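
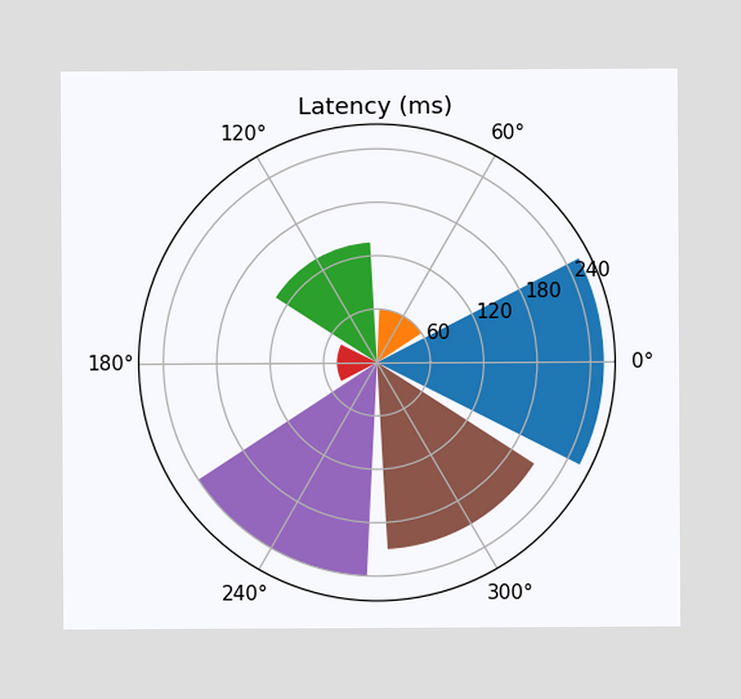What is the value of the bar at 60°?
60ms

The bar at 60° reaches 60ms on the radial axis.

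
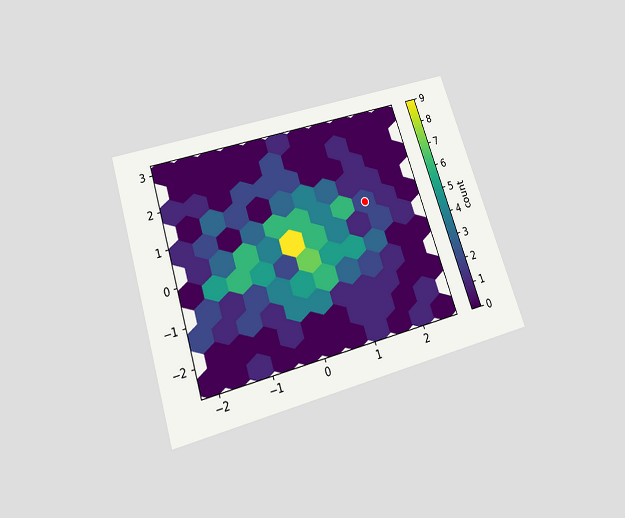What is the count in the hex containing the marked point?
The chart is tilted about 18° counter-clockwise and viewed slightly from below. The marked hex reads 2 on the colorbar.

2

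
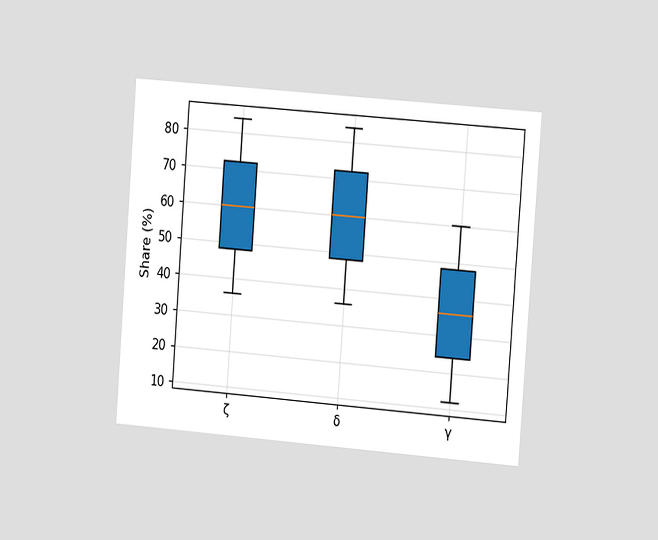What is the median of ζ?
60%

The chart is tilted about 4° clockwise and viewed slightly from the right. The median line in the ζ box sits at 60%.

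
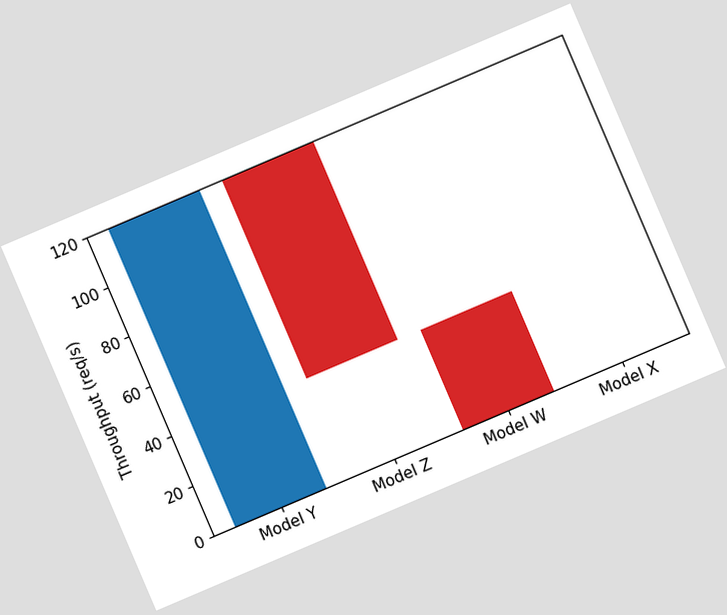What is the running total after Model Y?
The chart is tilted about 23° counter-clockwise. After Model Y the running total reaches 120req/s.

120req/s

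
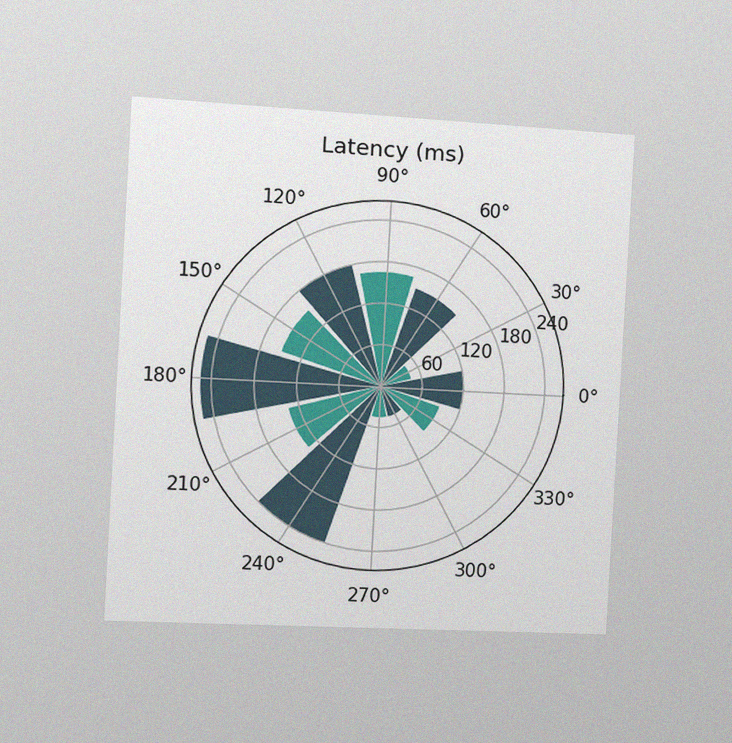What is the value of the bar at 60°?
The chart is tilted about 3° clockwise and viewed slightly from the left, with some photo noise. The bar at 60° reaches 150ms on the radial axis.

150ms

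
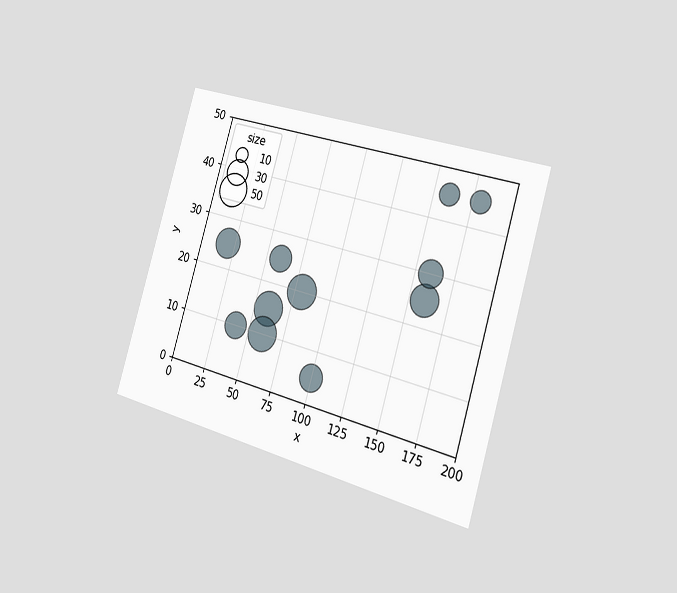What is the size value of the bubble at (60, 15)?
50

The chart is tilted about 17° clockwise and viewed slightly from the right. Matching the bubble at (60, 15) against the size legend gives 50.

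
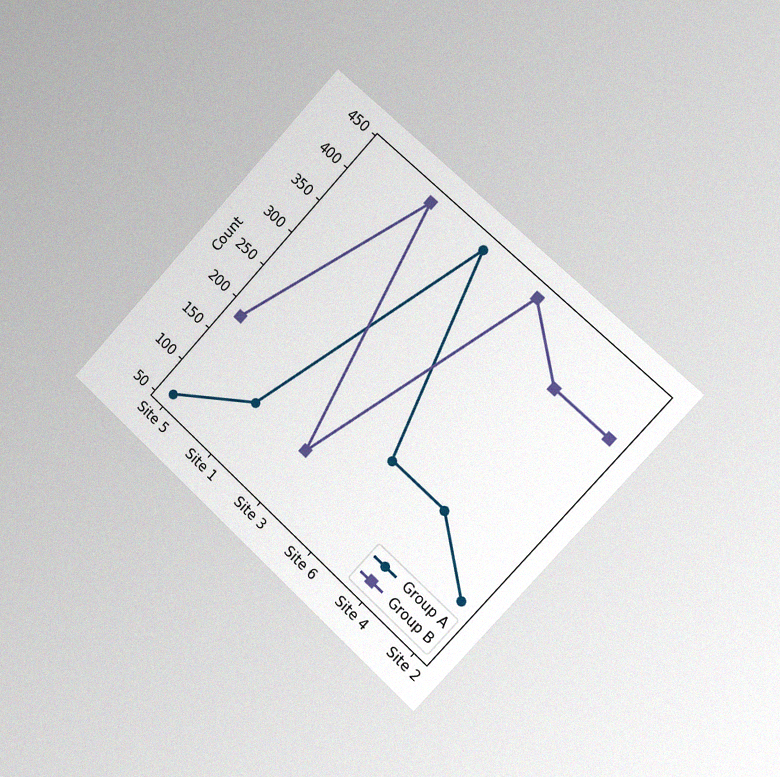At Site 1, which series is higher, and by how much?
Group B, by 310

The chart is tilted about 43° clockwise and viewed slightly from the right, with some photo noise. At Site 1, Group B sits above the other line by 310.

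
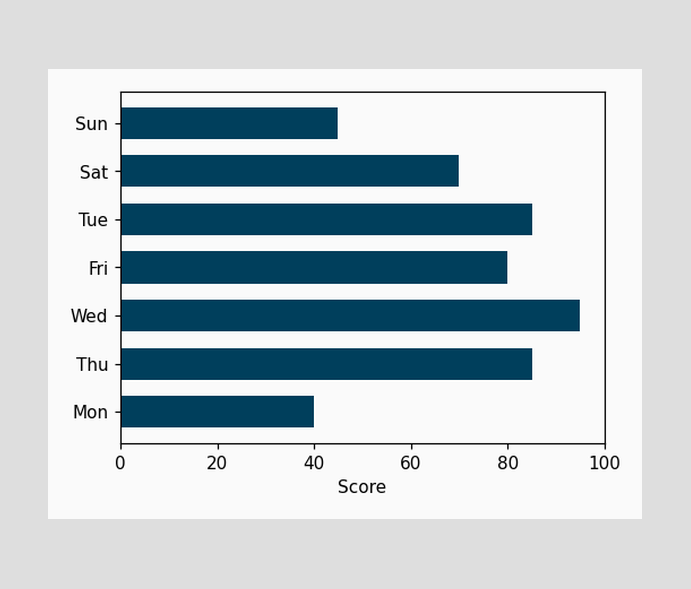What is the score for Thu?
Reading along the chart's x-axis, the Thu bar reaches 85.

85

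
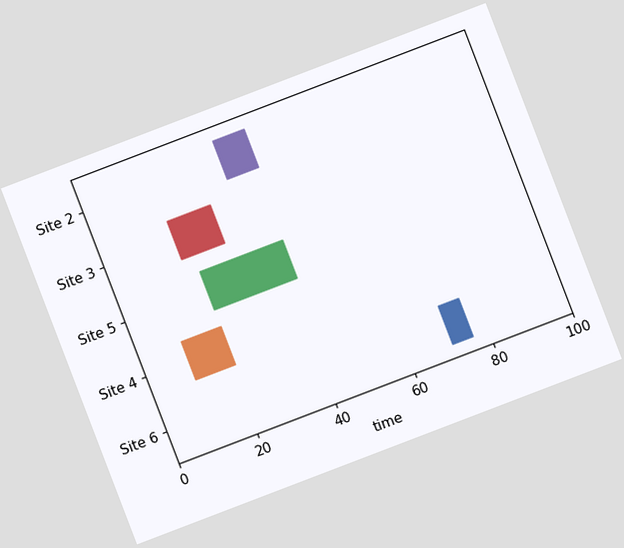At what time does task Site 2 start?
35

The chart is tilted about 21° counter-clockwise. The Site 2 bar begins at t=35.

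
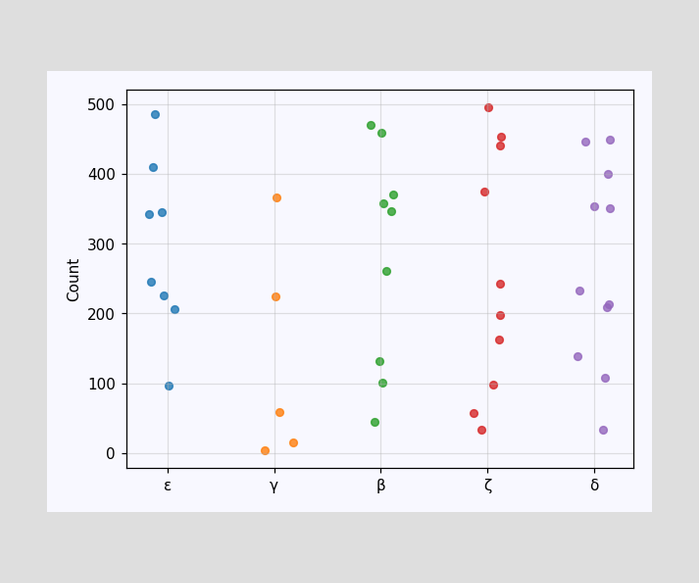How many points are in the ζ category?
10

Counting the markers in the ζ column gives 10.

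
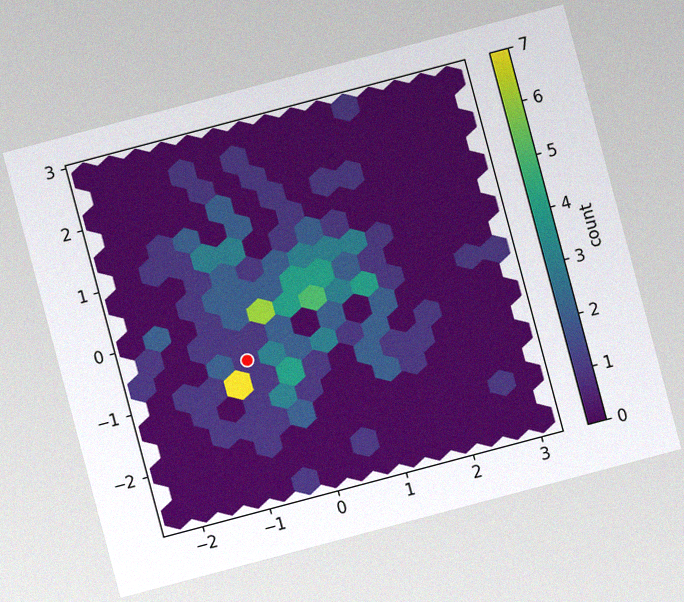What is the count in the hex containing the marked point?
The chart is tilted about 15° counter-clockwise, with some photo noise. The marked hex reads 1 on the colorbar.

1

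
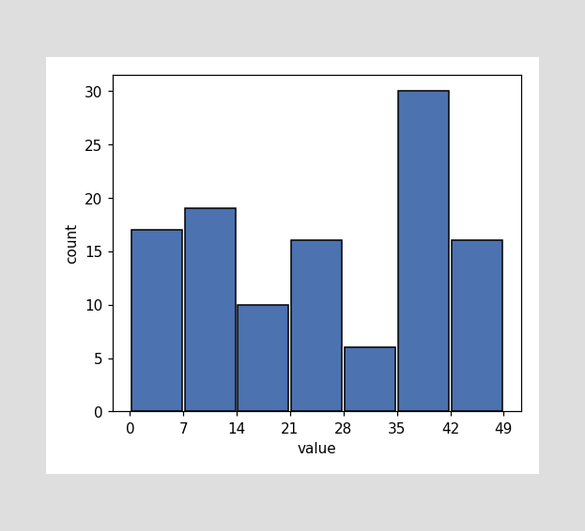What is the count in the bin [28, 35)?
6

The [28, 35) bin has height 6.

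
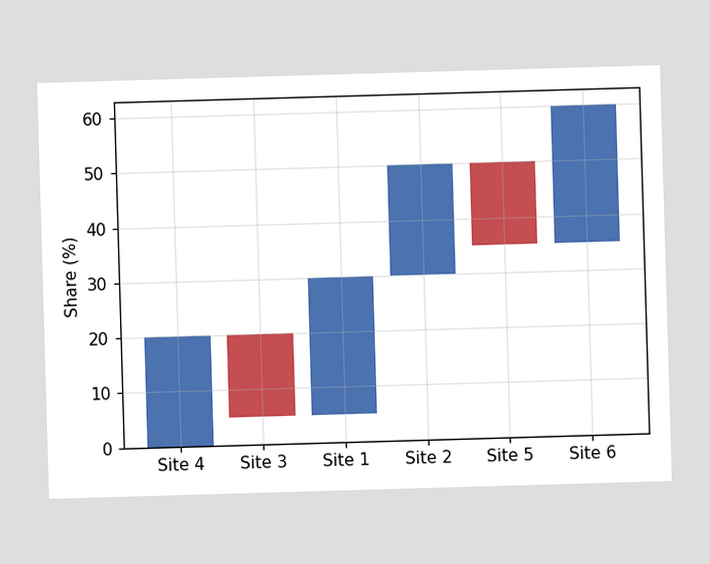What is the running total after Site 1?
After Site 1 the running total reaches 30%.

30%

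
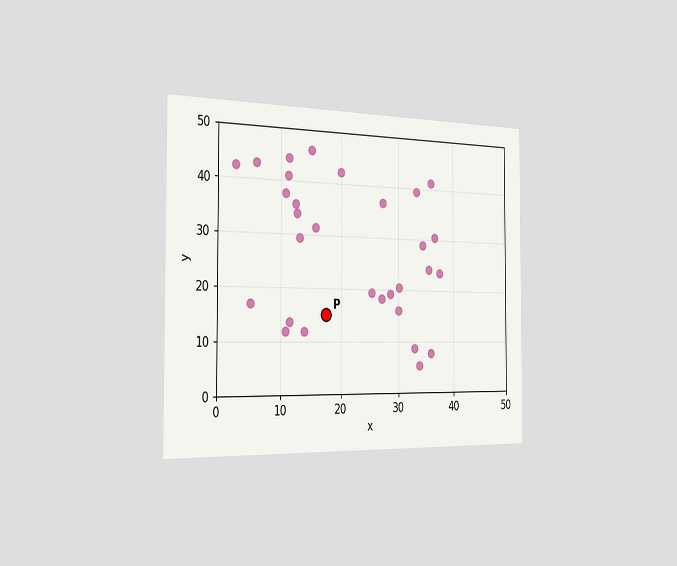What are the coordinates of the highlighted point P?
(17.5, 15)

The chart is viewed slightly from the left. Following the gridlines from P to each axis, P sits at (17.5, 15).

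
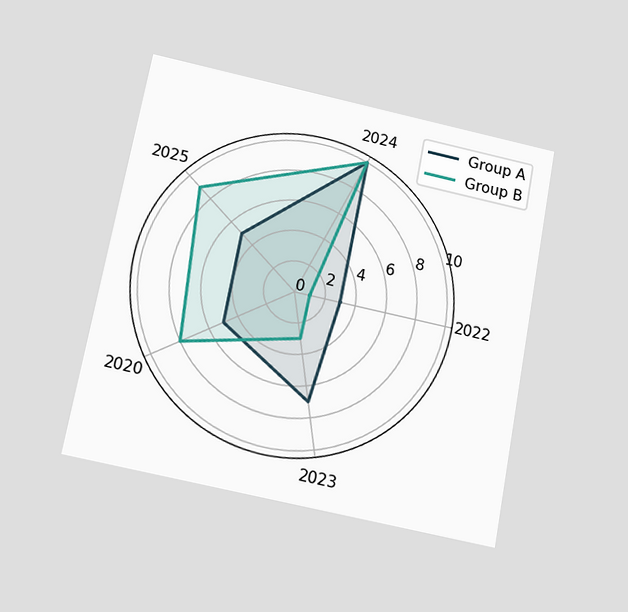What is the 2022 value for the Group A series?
The chart is tilted about 11° clockwise and viewed slightly from below. On the 2022 axis, Group A reaches 3.

3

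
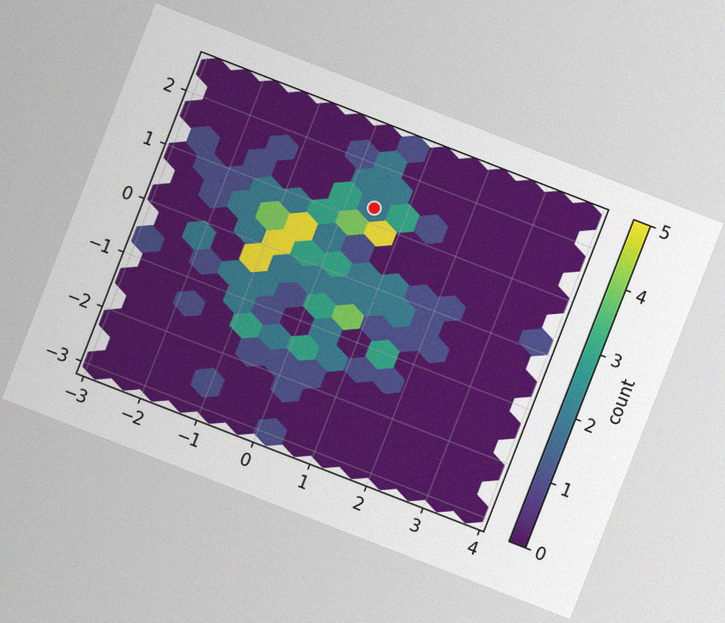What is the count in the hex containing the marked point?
The chart is tilted about 21° clockwise, with some photo noise. The marked hex reads 2 on the colorbar.

2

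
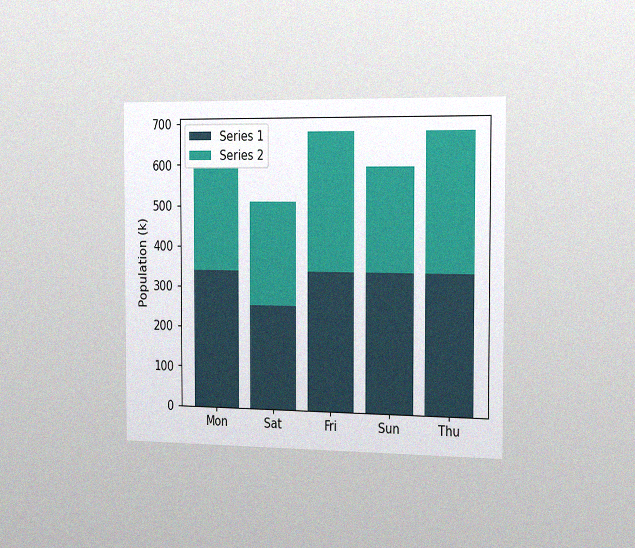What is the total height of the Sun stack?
The chart is viewed slightly from the right, with some photo noise. The Sun stack's top reaches 595k on the y-axis.

595k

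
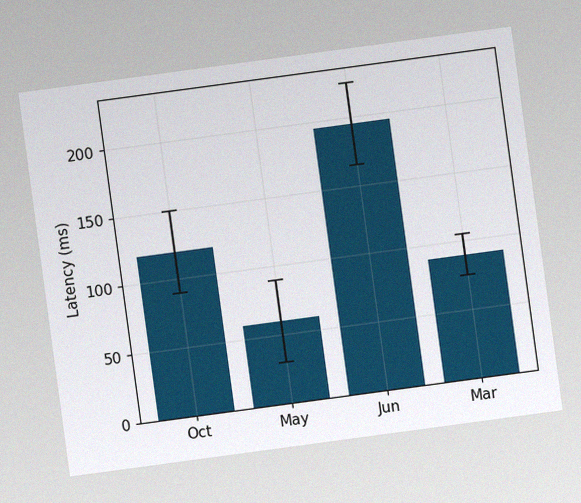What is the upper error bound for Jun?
225ms

The chart is tilted about 8° counter-clockwise, with some photo noise. The Jun bar's upper whisker reaches 225ms.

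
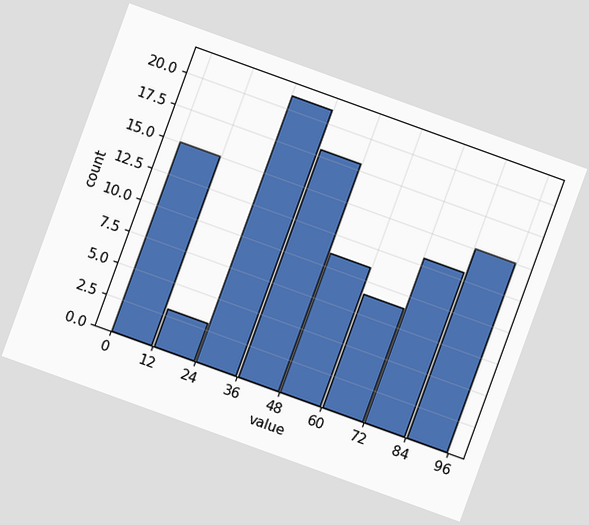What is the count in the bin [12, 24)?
3

The chart is tilted about 20° clockwise. The [12, 24) bin has height 3.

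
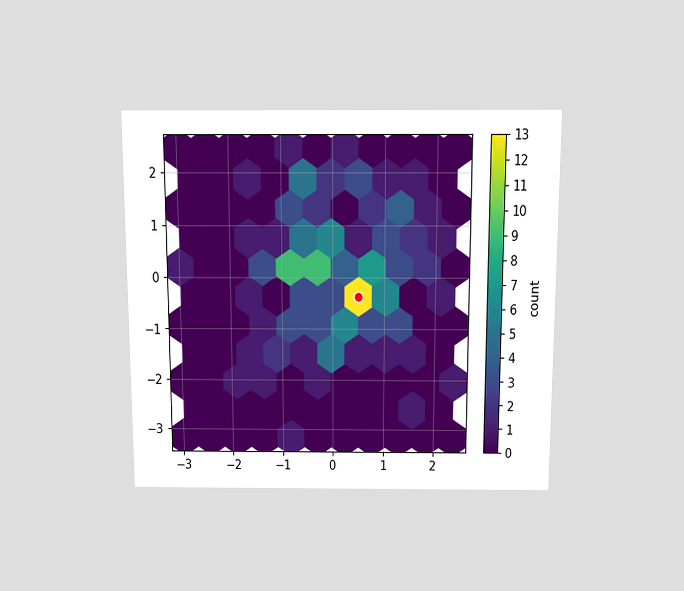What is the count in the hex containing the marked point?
The chart is viewed slightly from above. The marked hex reads 13 on the colorbar.

13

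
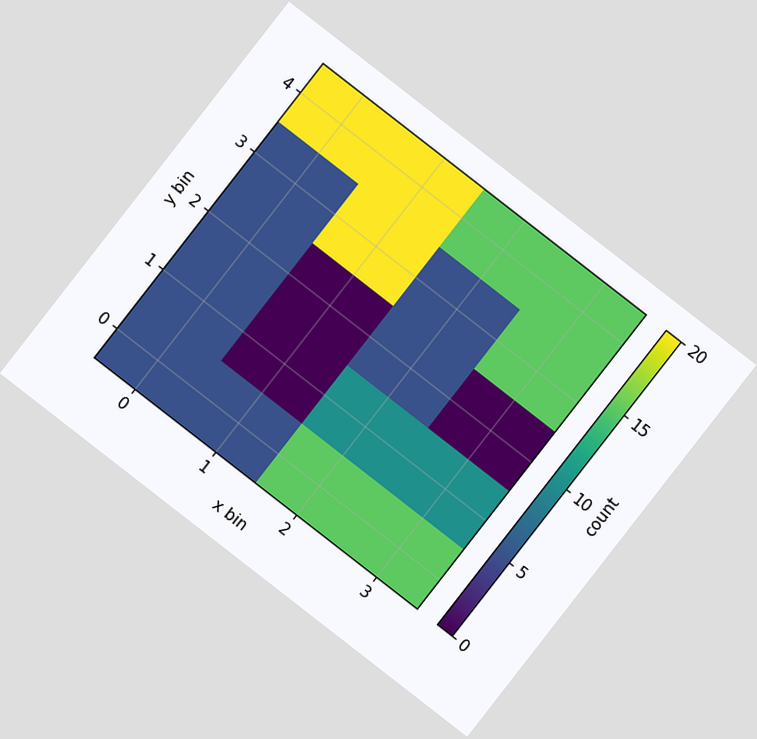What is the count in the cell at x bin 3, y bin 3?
The chart is tilted about 38° clockwise. Matching the cell (3, 3) against the colorbar gives 15.

15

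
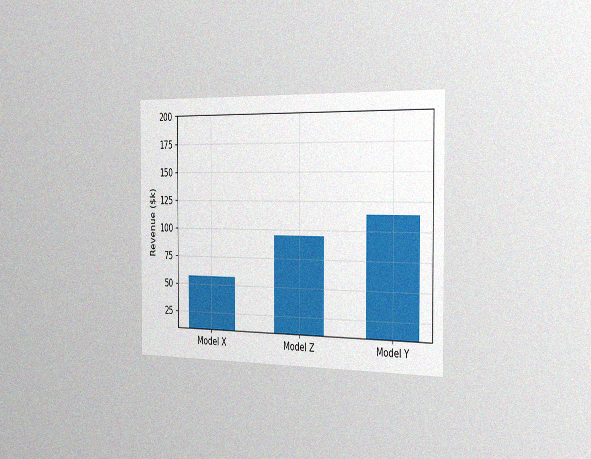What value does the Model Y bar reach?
The chart is viewed slightly from the right, with some photo noise. Reading along the chart's y-axis, the Model Y bar reaches $114k.

$114k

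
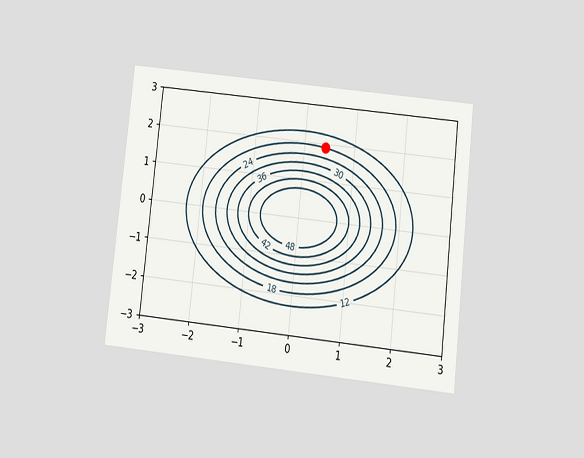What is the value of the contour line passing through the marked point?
18

The chart is tilted about 6° clockwise and viewed slightly from below. The marked point sits on the contour labelled 18.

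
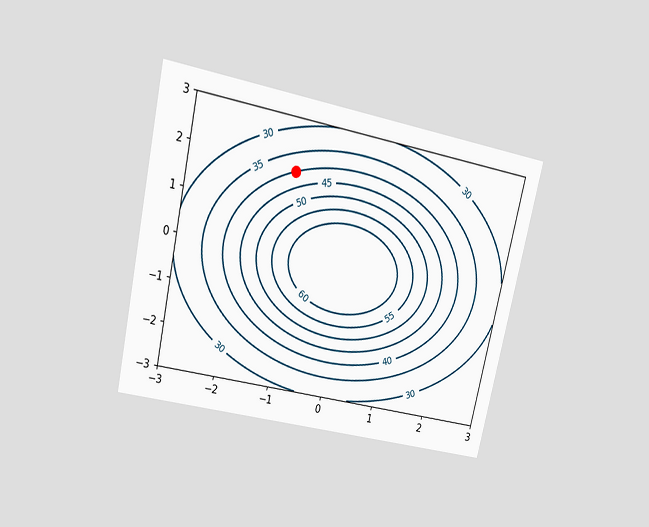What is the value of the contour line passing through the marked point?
The chart is tilted about 13° clockwise and viewed slightly from above. The marked point sits on the contour labelled 40.

40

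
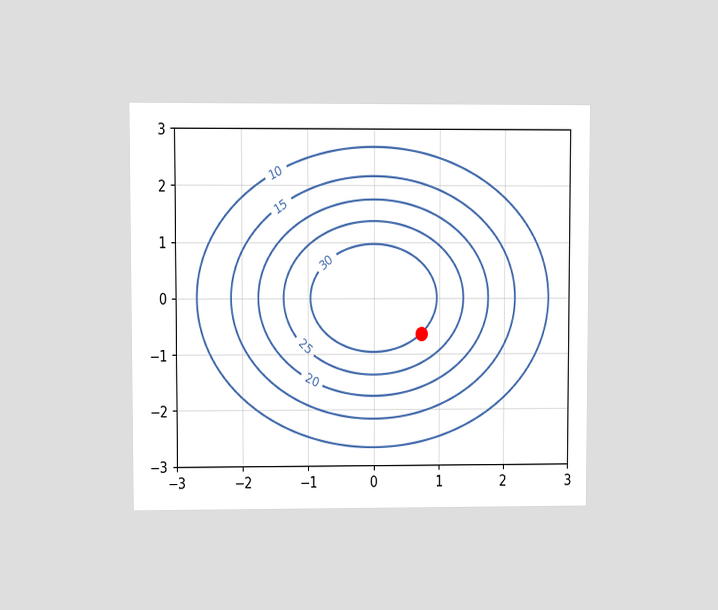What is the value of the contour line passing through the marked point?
30

The chart is viewed at a slight angle. The marked point sits on the contour labelled 30.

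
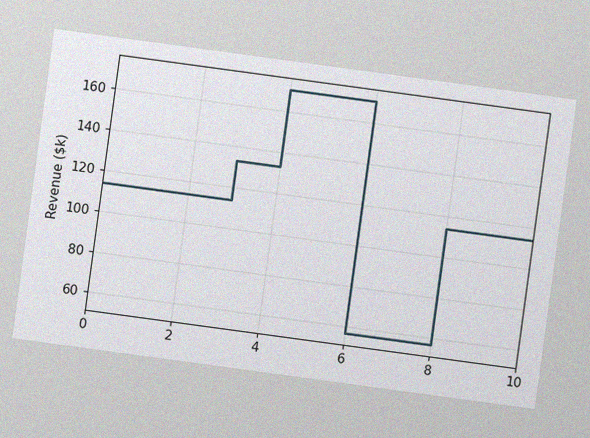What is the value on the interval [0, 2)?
The chart is tilted about 8° clockwise, with some photo noise. On [0, 2) the step sits at $114k.

$114k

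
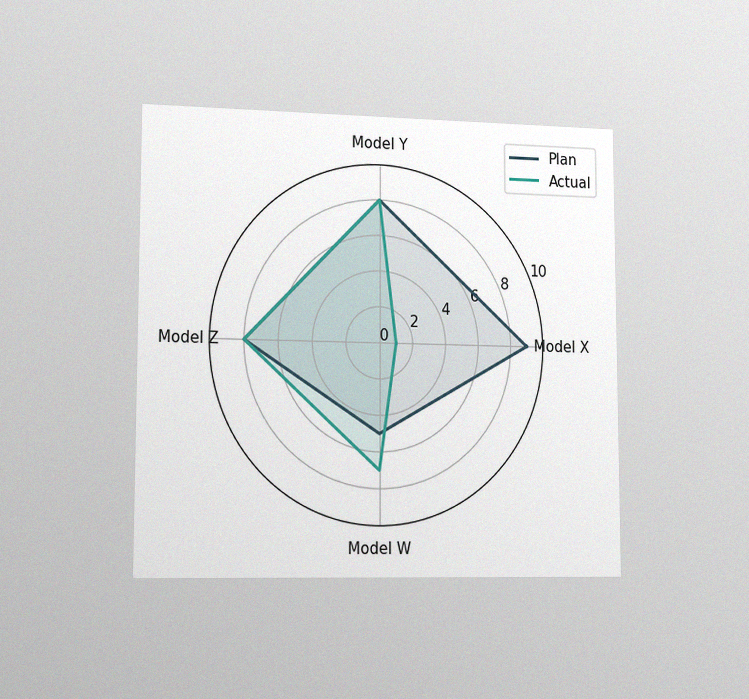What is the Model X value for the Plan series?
9

The chart is viewed slightly from the left, with some photo noise. On the Model X axis, Plan reaches 9.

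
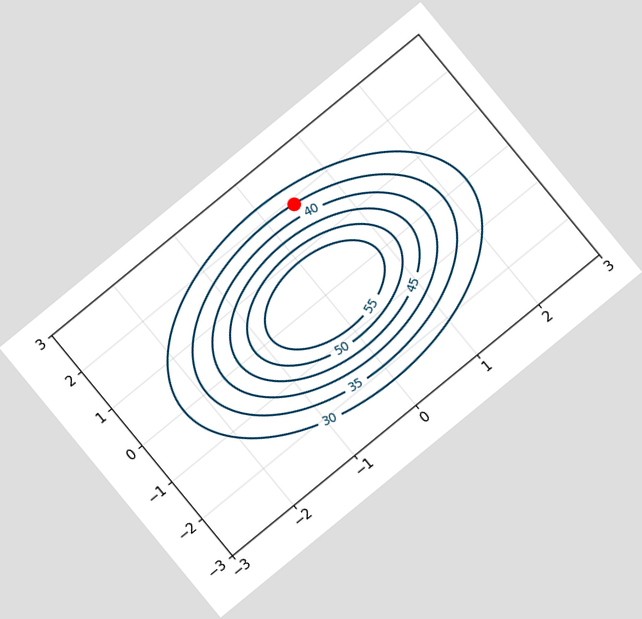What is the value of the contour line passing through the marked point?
35

The chart is tilted about 39° counter-clockwise. The marked point sits on the contour labelled 35.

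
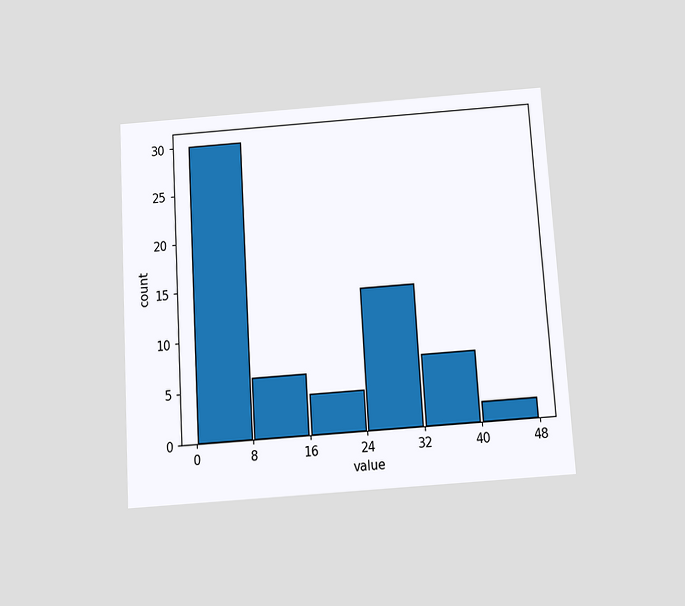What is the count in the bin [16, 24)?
The chart is tilted about 4° counter-clockwise and viewed slightly from below. The [16, 24) bin has height 4.

4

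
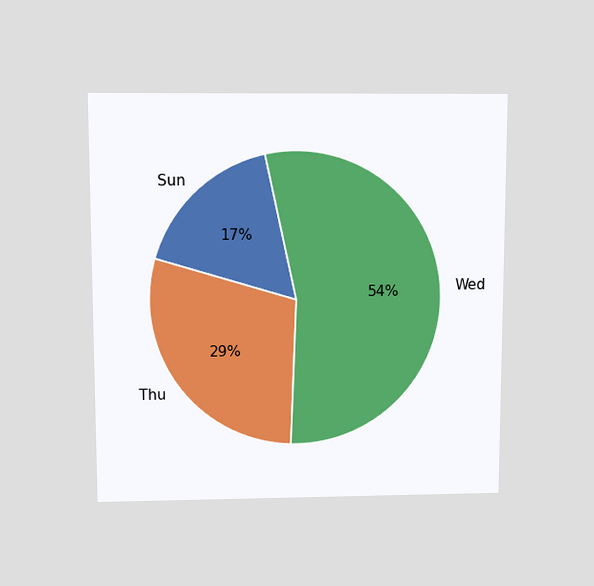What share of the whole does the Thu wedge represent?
The chart is viewed slightly from above. The Thu slice takes up 29% of the pie.

29%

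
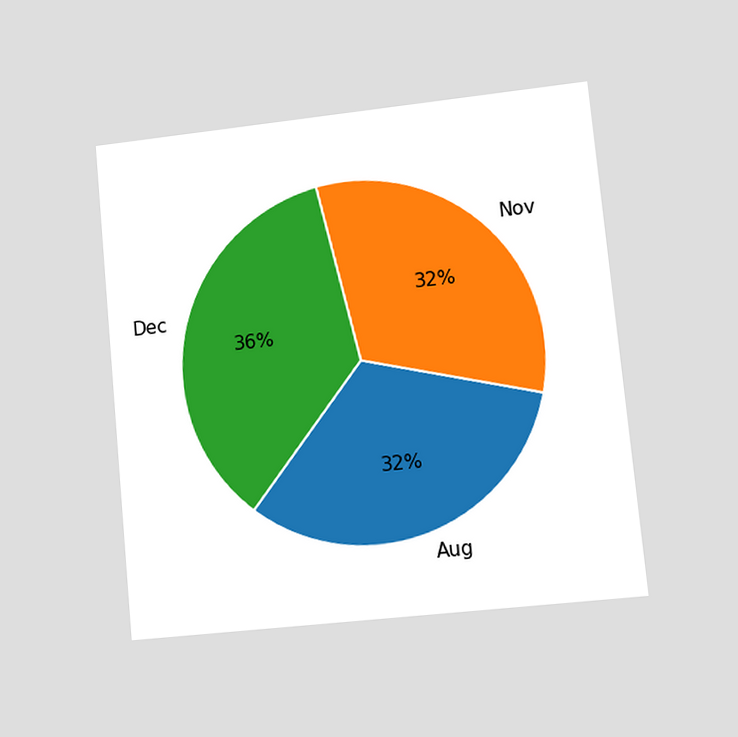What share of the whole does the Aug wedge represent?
32%

The chart is tilted about 5° counter-clockwise and viewed at a slight angle. The Aug slice takes up 32% of the pie.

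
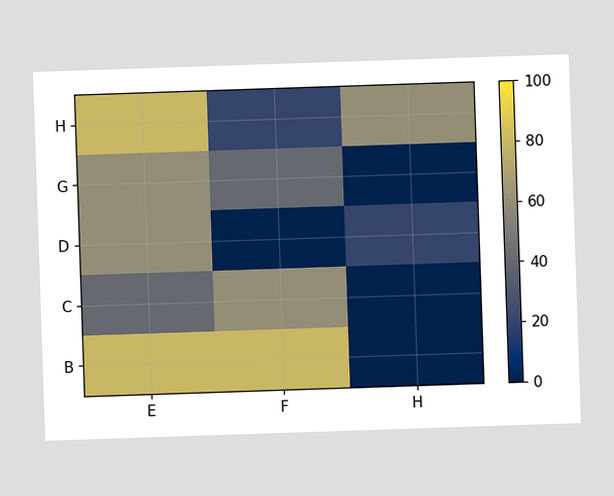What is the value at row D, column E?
60

Matching cell (D, E) against the colorbar gives 60.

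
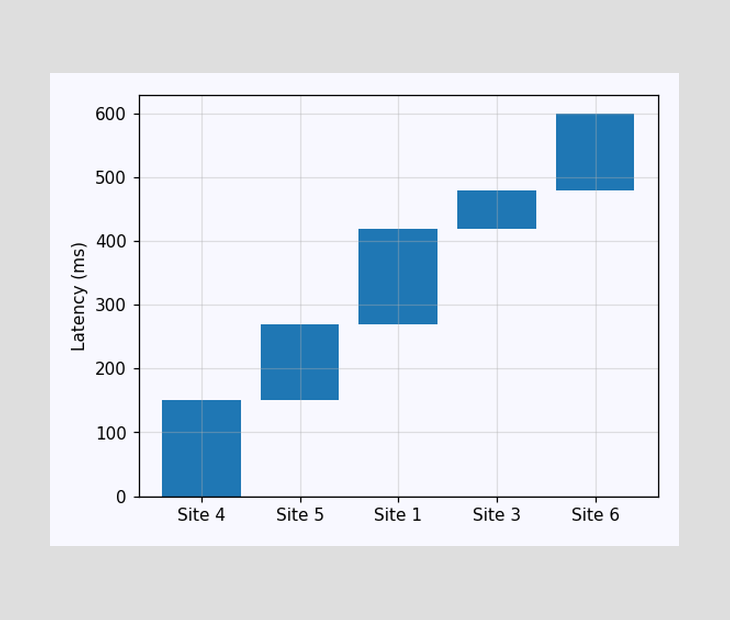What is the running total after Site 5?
After Site 5 the running total reaches 270ms.

270ms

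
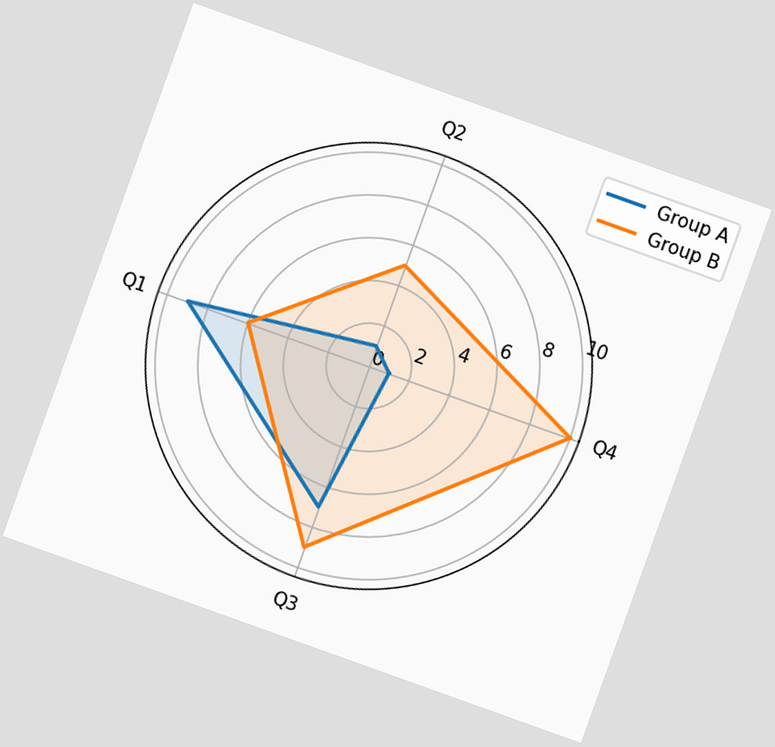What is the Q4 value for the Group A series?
The chart is tilted about 20° clockwise. On the Q4 axis, Group A reaches 1.

1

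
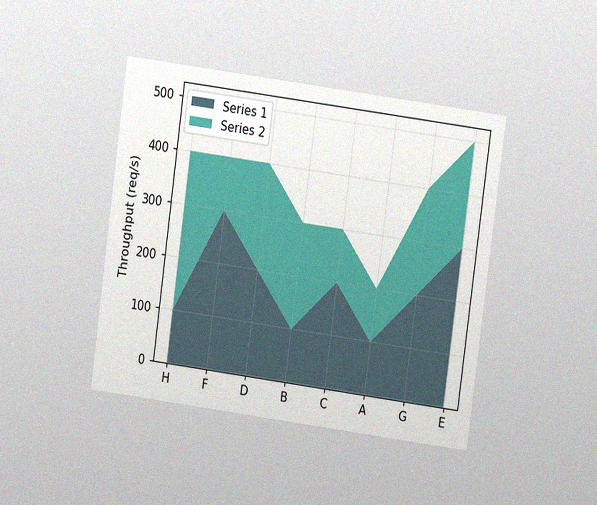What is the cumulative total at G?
400req/s

The chart is tilted about 8° clockwise and viewed at a slight angle, with some photo noise. The stacked total at G reaches 400req/s.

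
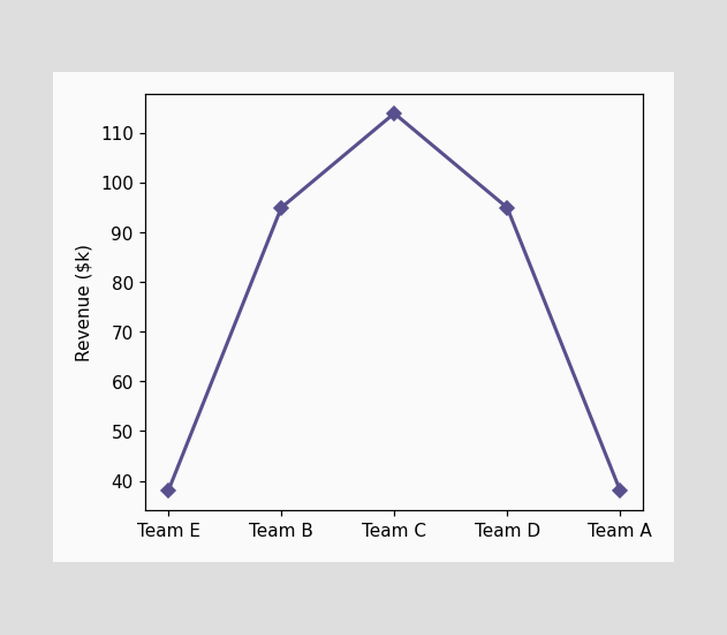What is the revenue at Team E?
$38k

At Team E, the line is at $38k.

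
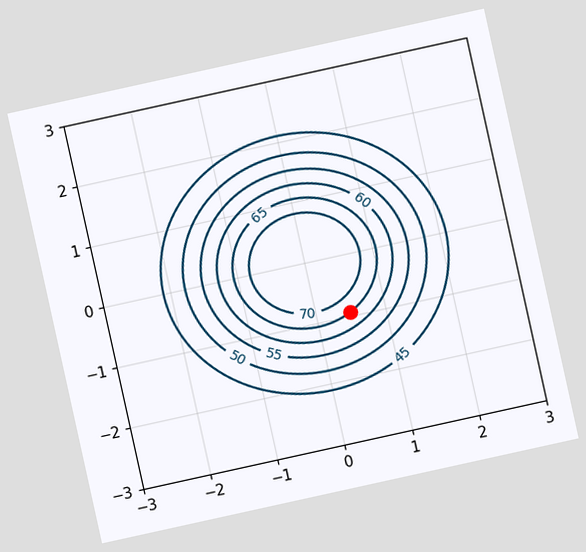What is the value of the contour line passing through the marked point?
65

The chart is tilted about 12° counter-clockwise. The marked point sits on the contour labelled 65.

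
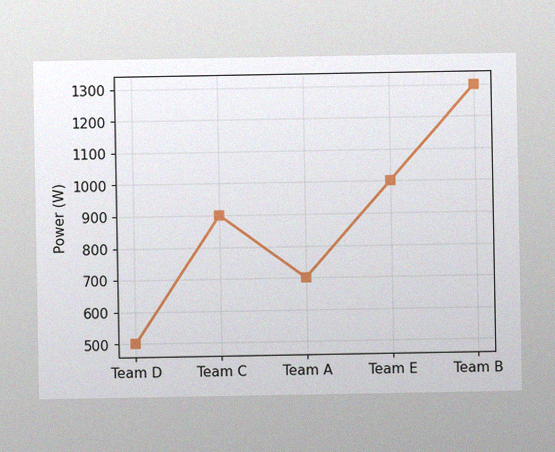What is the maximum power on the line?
The image has some photo noise and uneven lighting. The highest point is at Team B, and reading across to the y-axis gives 1300W.

1300W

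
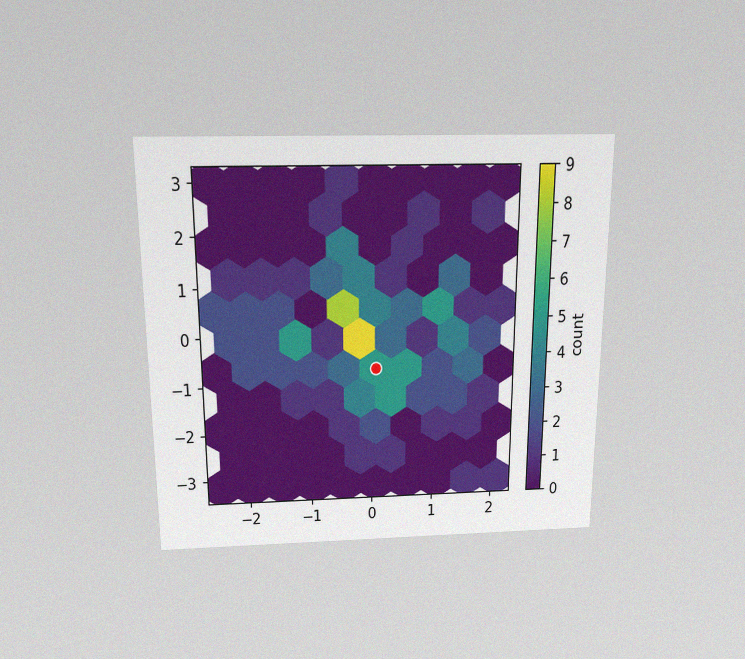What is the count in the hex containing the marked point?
5

The chart is viewed slightly from above, with some photo noise. The marked hex reads 5 on the colorbar.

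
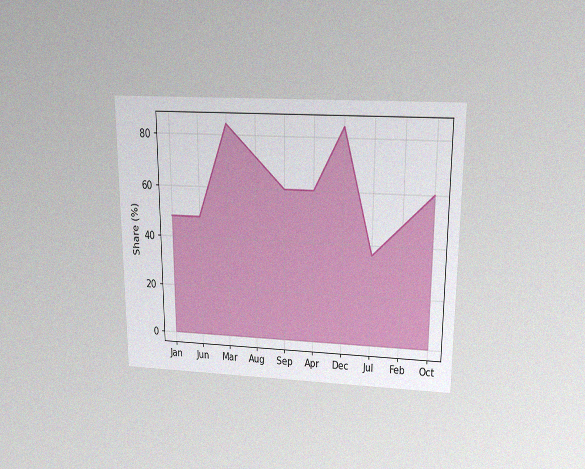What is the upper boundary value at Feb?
48%

The chart is viewed slightly from above, with some photo noise. At Feb the upper boundary is at 48%.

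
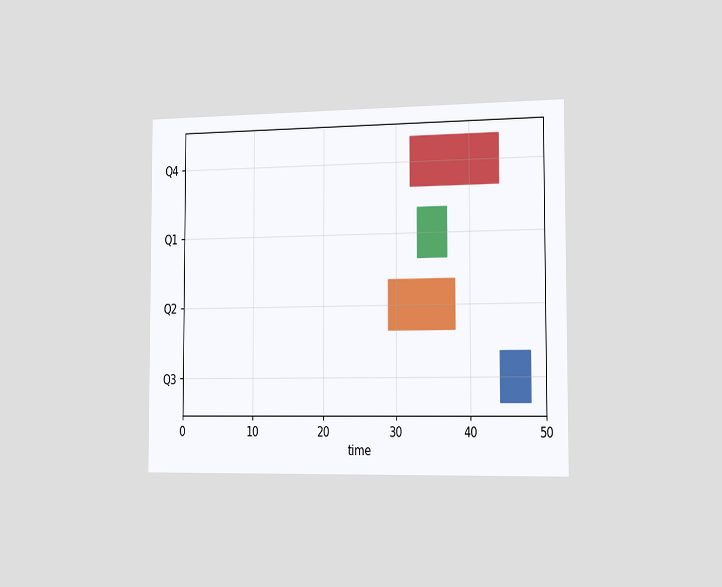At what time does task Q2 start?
The chart is viewed slightly from the right. The Q2 bar begins at t=29.

29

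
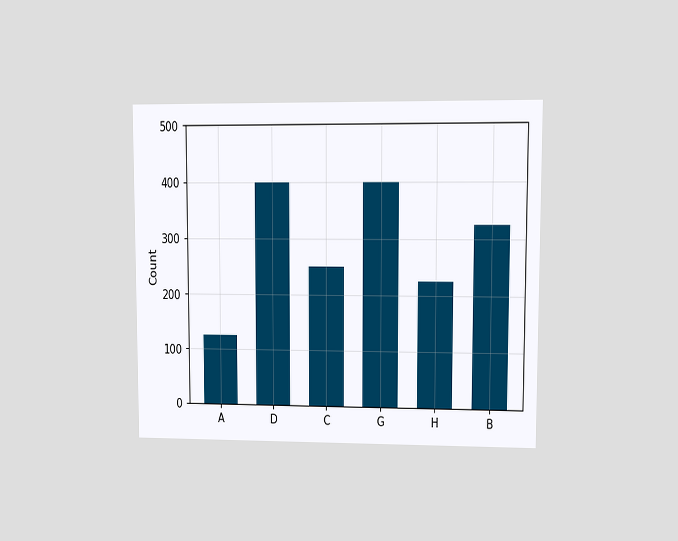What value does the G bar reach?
400

The chart is viewed at a slight angle. Reading along the chart's y-axis, the G bar reaches 400.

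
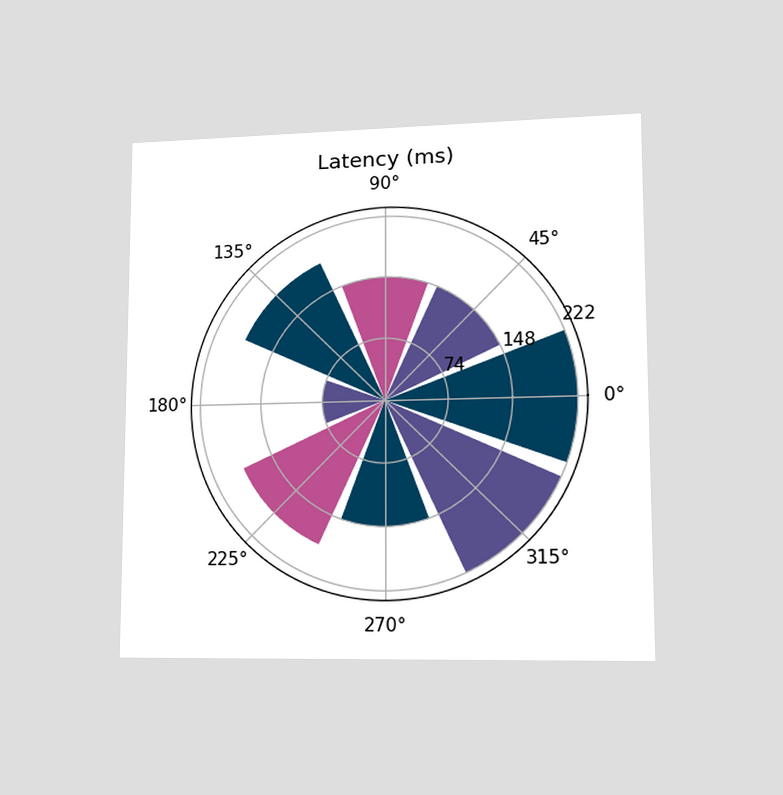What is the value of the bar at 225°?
185ms

The chart is viewed at a slight angle. The bar at 225° reaches 185ms on the radial axis.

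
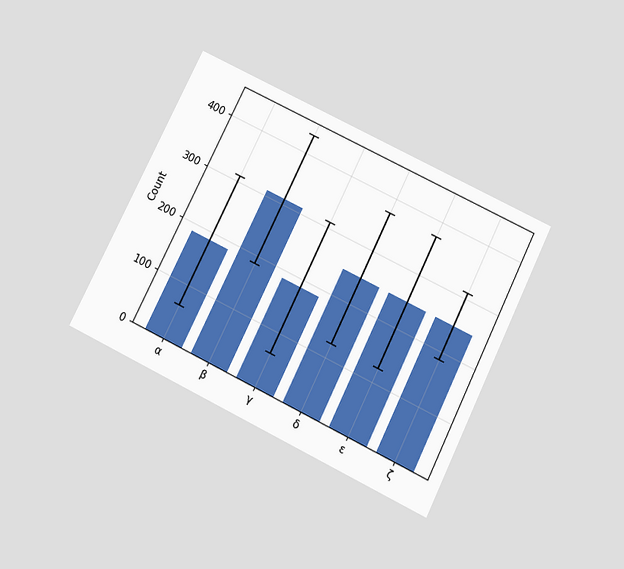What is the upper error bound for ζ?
The chart is tilted about 26° clockwise and viewed slightly from below. The ζ bar's upper whisker reaches 310.

310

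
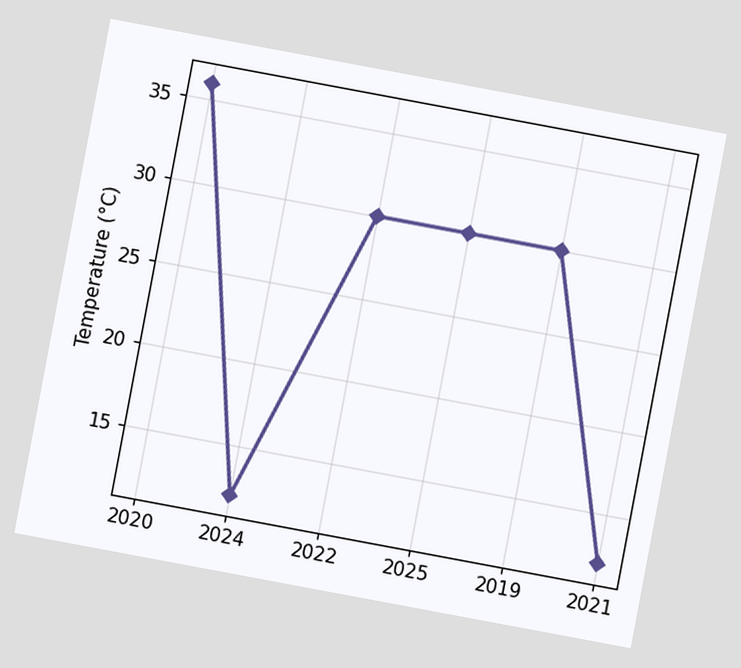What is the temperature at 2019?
30°C

The chart is tilted about 11° clockwise. At 2019, the line is at 30°C.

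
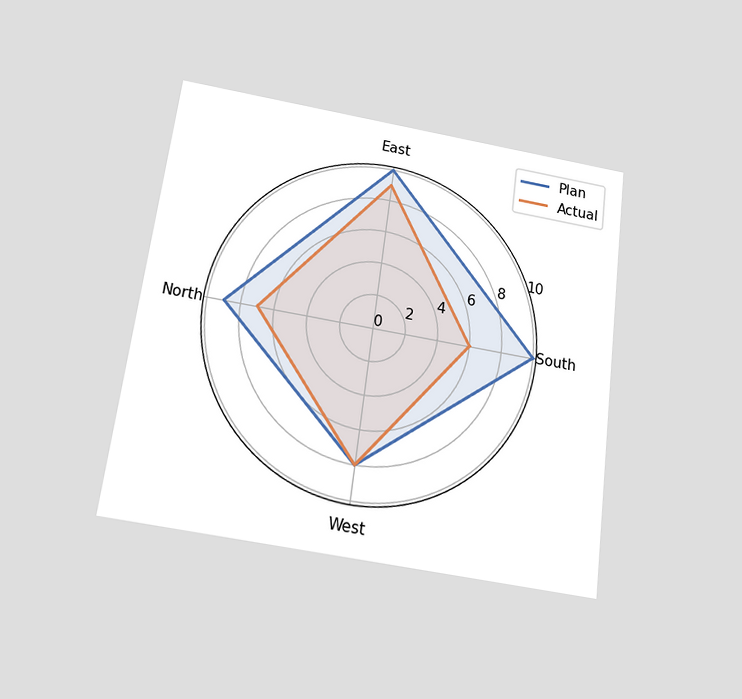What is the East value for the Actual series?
9

The chart is tilted about 7° clockwise and viewed slightly from below. On the East axis, Actual reaches 9.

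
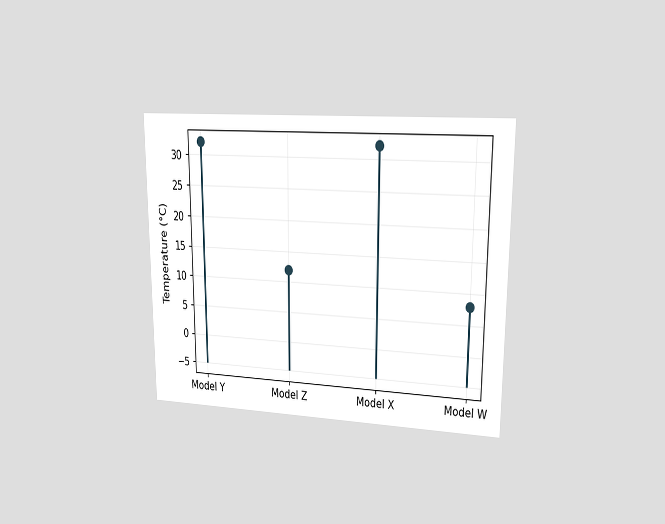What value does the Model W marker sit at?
8°C

The chart is viewed at a slight angle. The Model W marker sits at 8°C.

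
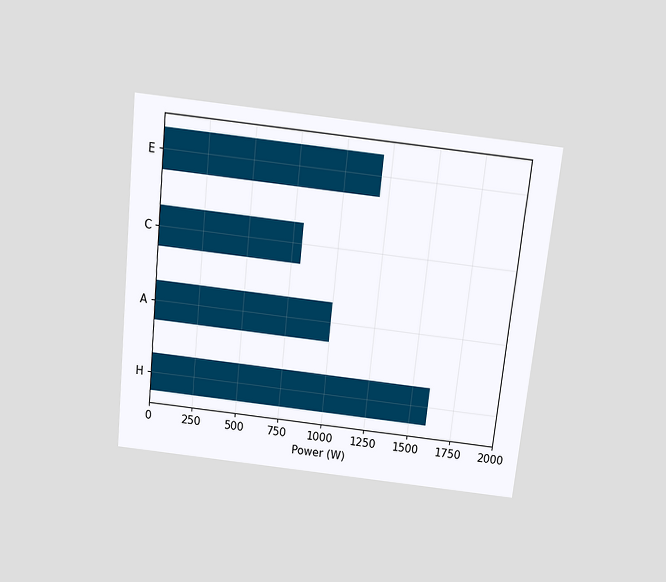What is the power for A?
The chart is tilted about 6° clockwise and viewed slightly from above. Reading along the chart's x-axis, the A bar reaches 1000W.

1000W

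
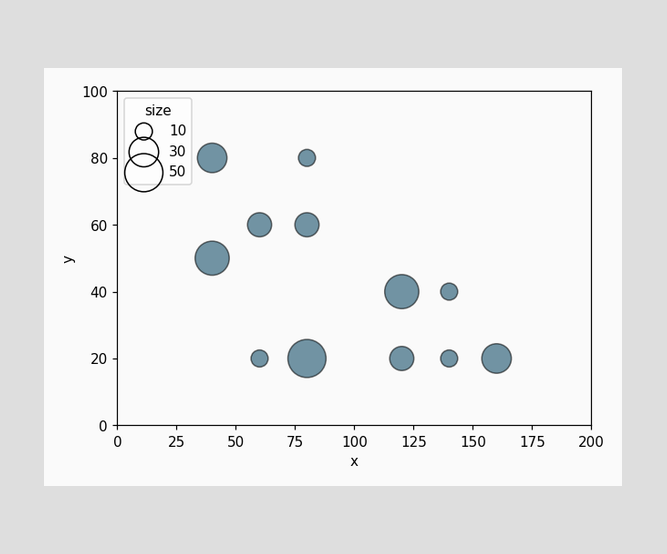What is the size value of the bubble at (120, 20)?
Matching the bubble at (120, 20) against the size legend gives 20.

20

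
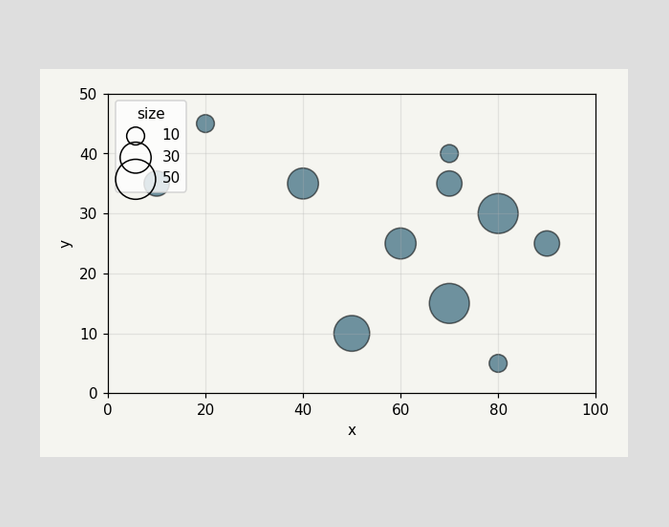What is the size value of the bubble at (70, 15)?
50

Matching the bubble at (70, 15) against the size legend gives 50.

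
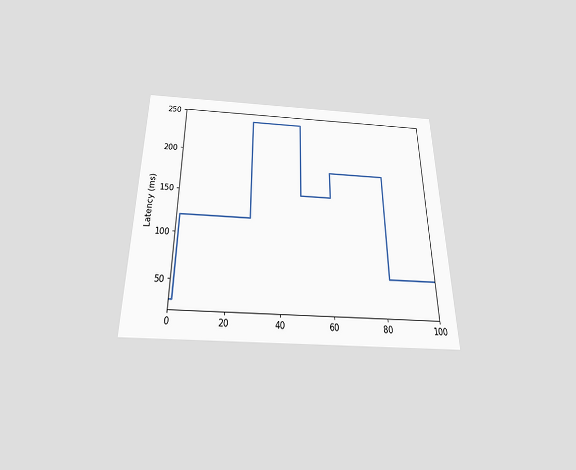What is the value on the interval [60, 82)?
180ms

The chart is viewed slightly from below. On [60, 82) the step sits at 180ms.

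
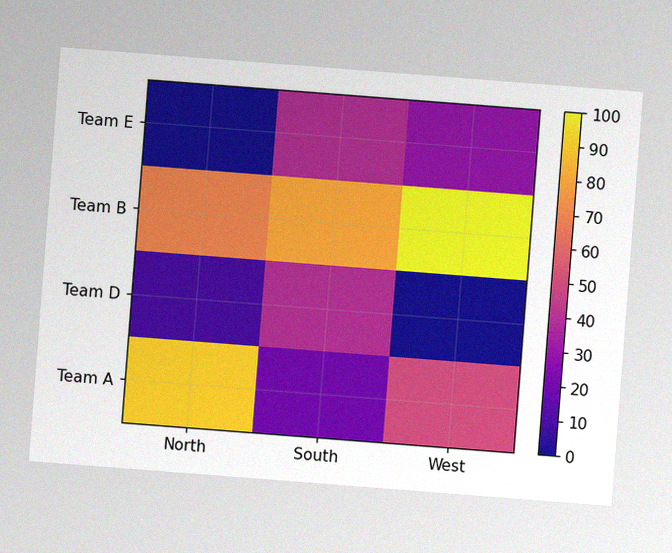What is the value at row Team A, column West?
The chart is tilted about 4° clockwise, with some photo noise. Matching cell (Team A, West) against the colorbar gives 50.

50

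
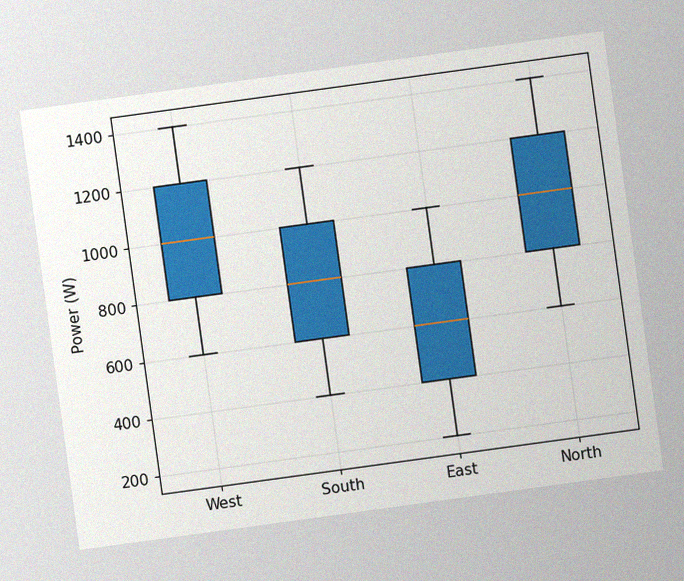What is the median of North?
The chart is tilted about 8° counter-clockwise, with some photo noise. The median line in the North box sits at 1000W.

1000W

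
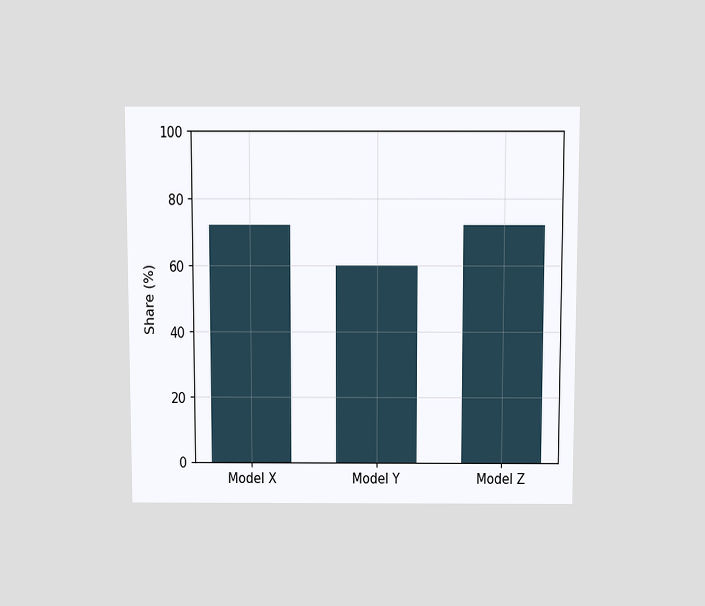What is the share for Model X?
The chart is viewed slightly from above. Reading along the chart's y-axis, the Model X bar reaches 72%.

72%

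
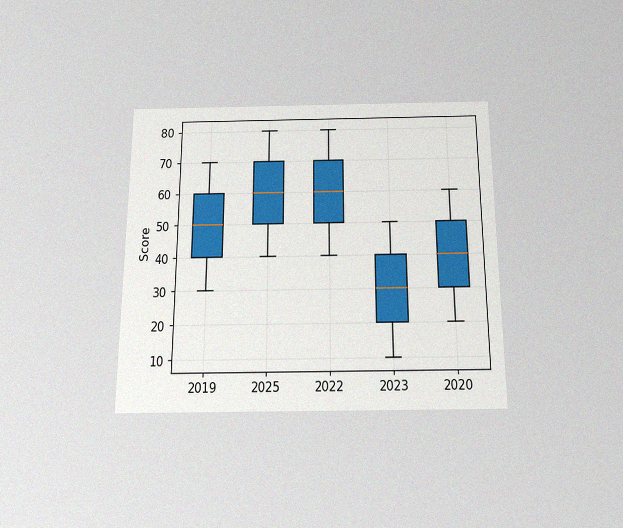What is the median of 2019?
50

The chart is viewed slightly from below, with some photo noise. The median line in the 2019 box sits at 50.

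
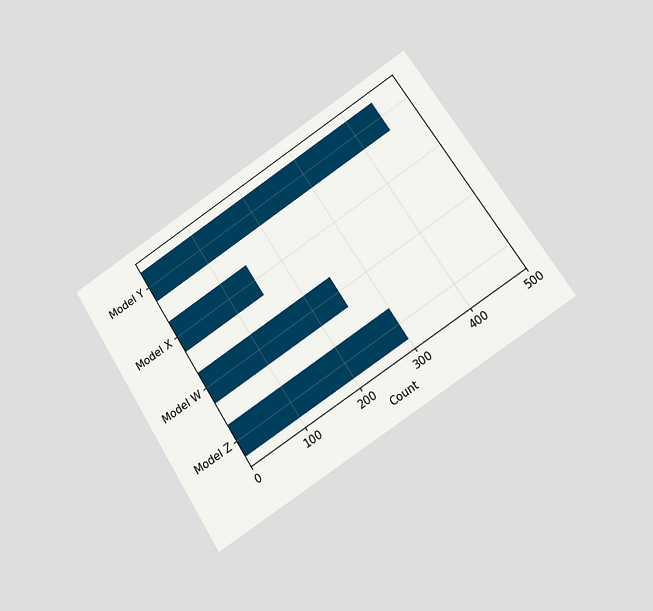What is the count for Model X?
150

The chart is tilted about 33° counter-clockwise and viewed at a slight angle. Reading along the chart's x-axis, the Model X bar reaches 150.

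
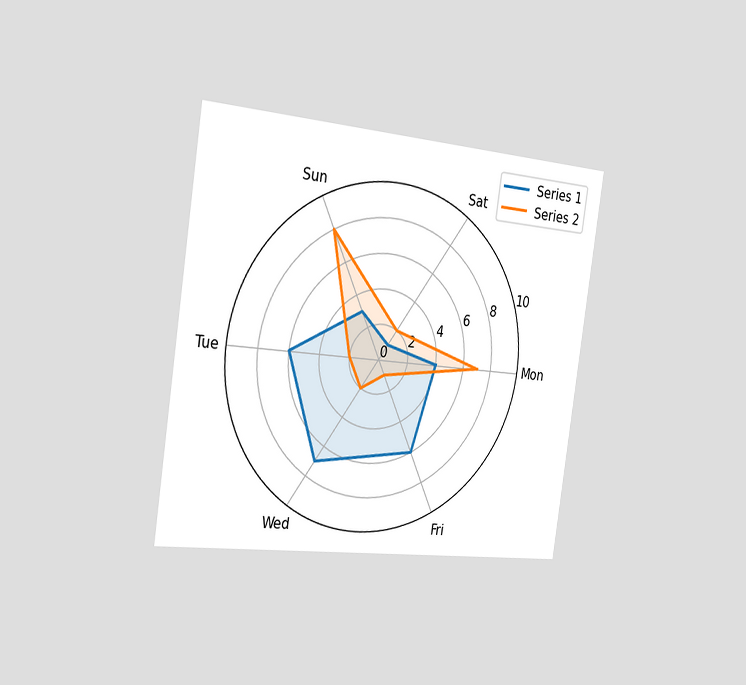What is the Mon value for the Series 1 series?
The chart is tilted about 8° clockwise and viewed slightly from the left. On the Mon axis, Series 1 reaches 4.

4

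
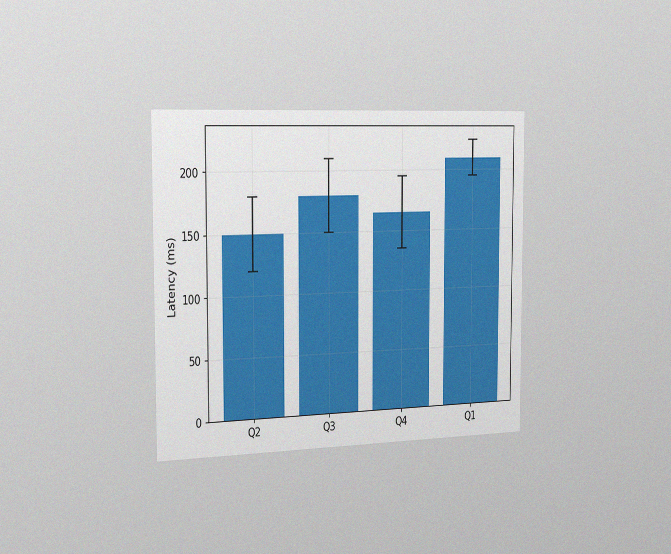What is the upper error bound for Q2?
The chart is viewed slightly from the left, with some photo noise. The Q2 bar's upper whisker reaches 180ms.

180ms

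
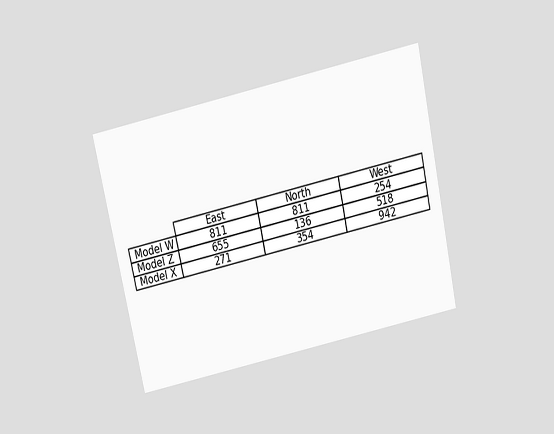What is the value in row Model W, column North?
The chart is tilted about 12° counter-clockwise and viewed slightly from above. The (Model W, North) cell reads 811.

811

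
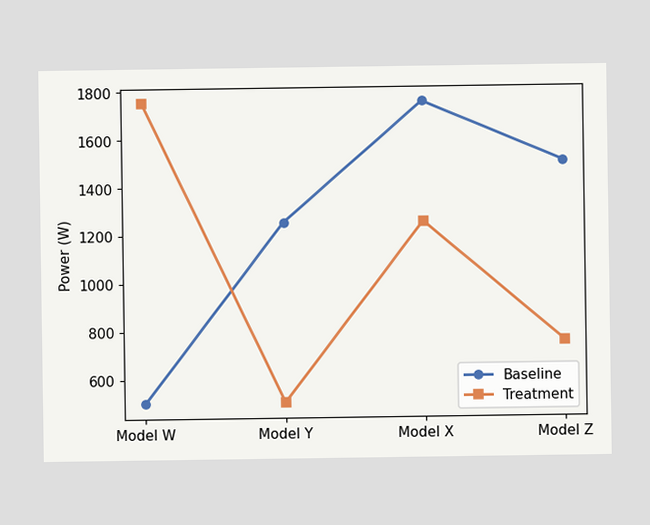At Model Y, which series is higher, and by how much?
At Model Y, Baseline sits above the other line by 750W.

Baseline, by 750W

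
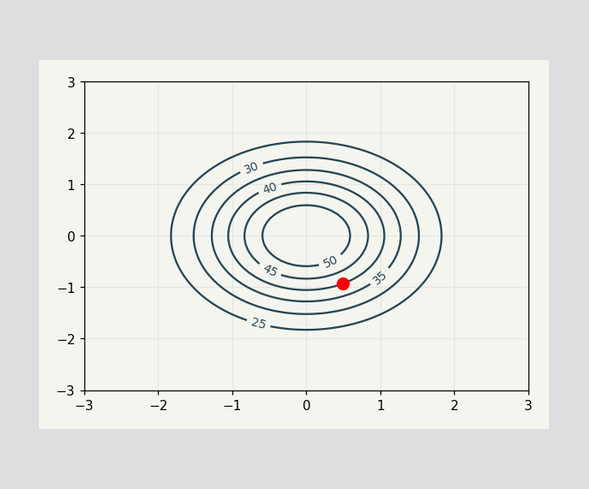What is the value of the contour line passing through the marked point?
40

The marked point sits on the contour labelled 40.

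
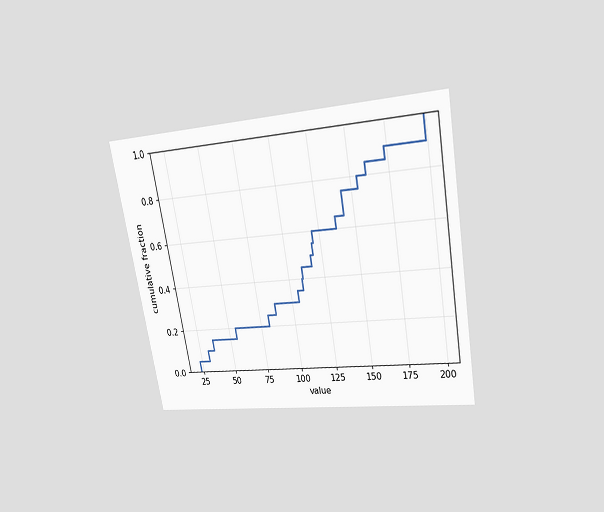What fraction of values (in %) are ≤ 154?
The chart is tilted about 10° counter-clockwise and viewed at a slight angle. At x=154 the ECDF step is at 80%.

80%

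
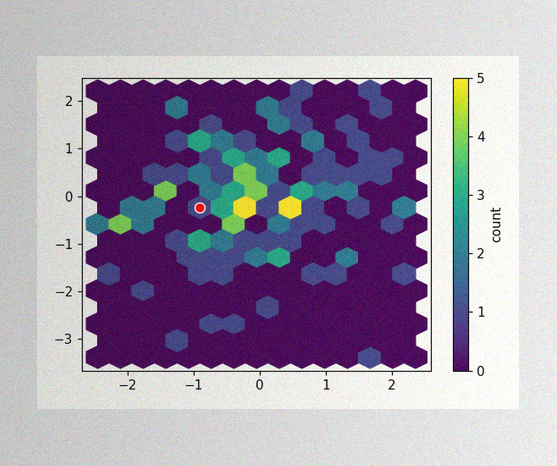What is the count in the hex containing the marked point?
The image has some photo noise and uneven lighting. The marked hex reads 1 on the colorbar.

1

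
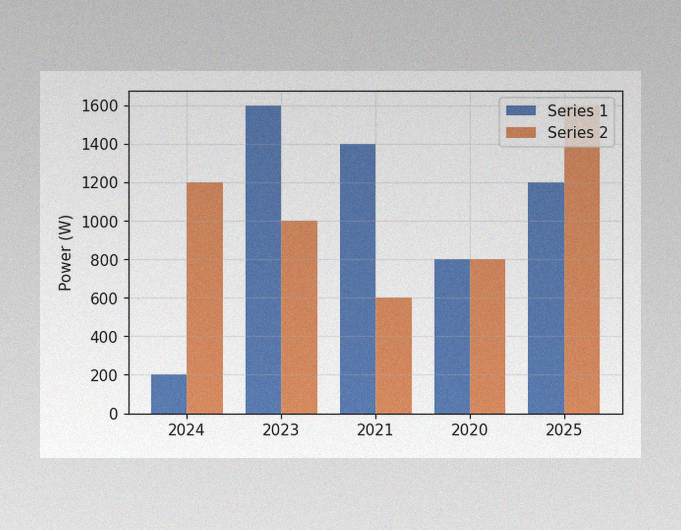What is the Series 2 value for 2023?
The image has some photo noise and uneven lighting. The Series 2 bar at 2023 reaches 1000W on the y-axis.

1000W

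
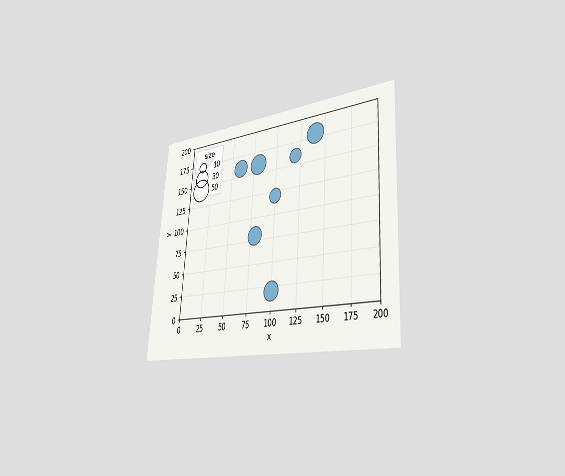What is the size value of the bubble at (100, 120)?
The chart is tilted about 4° clockwise and viewed slightly from the right. Matching the bubble at (100, 120) against the size legend gives 20.

20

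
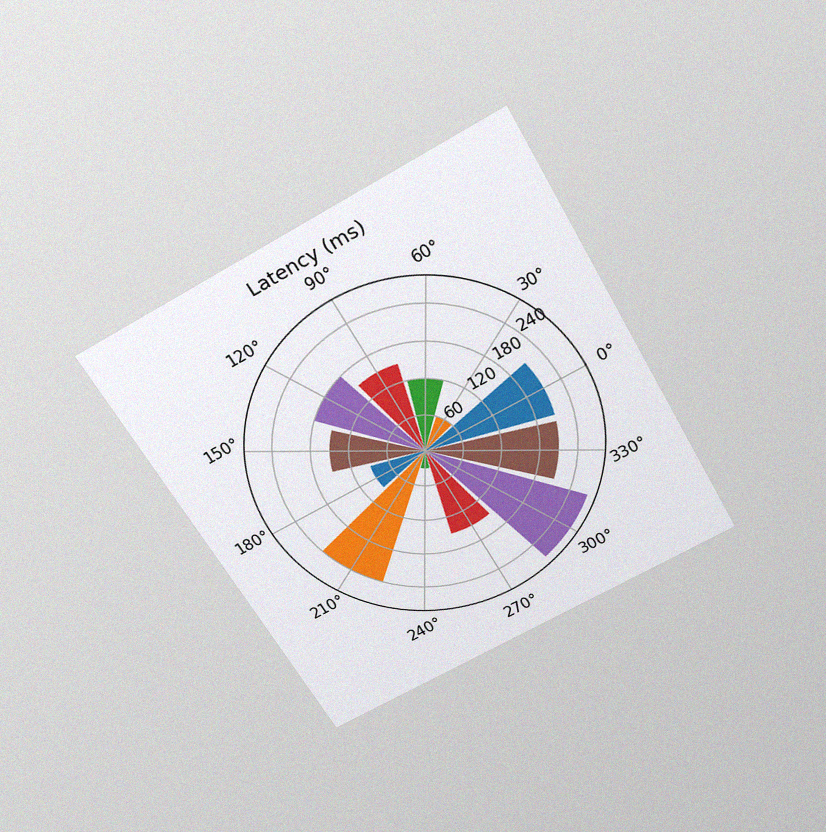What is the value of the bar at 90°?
The chart is tilted about 30° counter-clockwise and viewed slightly from above, with some photo noise. The bar at 90° reaches 150ms on the radial axis.

150ms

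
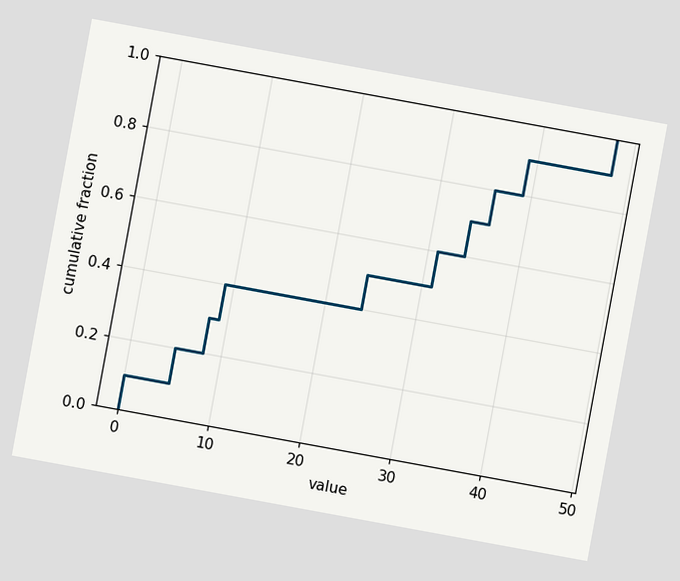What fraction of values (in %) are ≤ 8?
30%

The chart is tilted about 10° clockwise. At x=8 the ECDF step is at 30%.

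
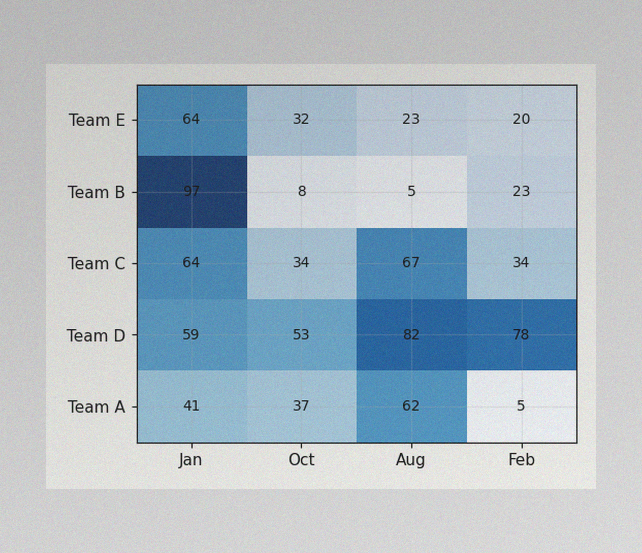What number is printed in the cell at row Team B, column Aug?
The image has some photo noise and uneven lighting. The (Team B, Aug) cell reads 5.

5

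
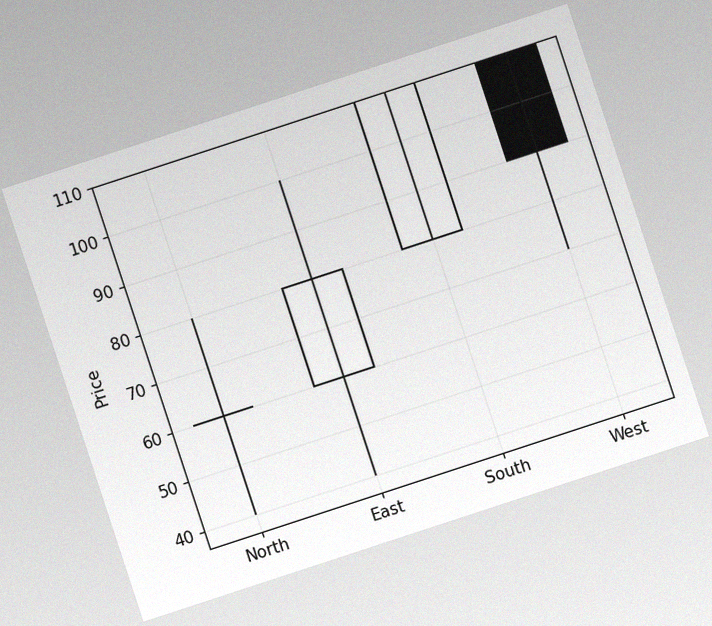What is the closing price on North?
The chart is tilted about 18° counter-clockwise, with some photo noise. The North candle closes at 60.

60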